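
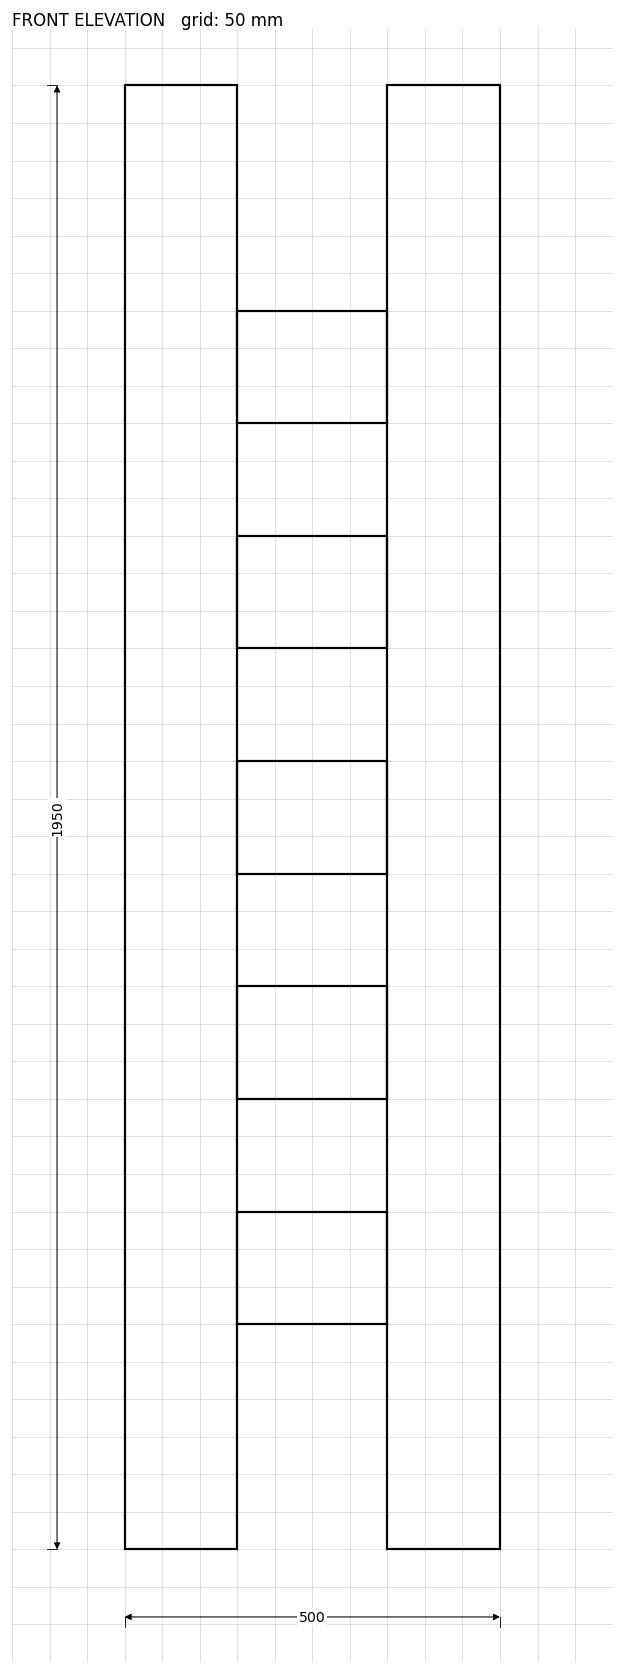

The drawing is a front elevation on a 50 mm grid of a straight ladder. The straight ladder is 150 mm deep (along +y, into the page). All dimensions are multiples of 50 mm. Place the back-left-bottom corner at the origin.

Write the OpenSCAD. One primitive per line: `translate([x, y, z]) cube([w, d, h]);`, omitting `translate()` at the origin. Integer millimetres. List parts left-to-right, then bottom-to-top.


cube([150, 150, 1950]);
translate([150, 0, 300]) cube([200, 150, 150]);
translate([150, 0, 600]) cube([200, 150, 150]);
translate([150, 0, 900]) cube([200, 150, 150]);
translate([150, 0, 1200]) cube([200, 150, 150]);
translate([150, 0, 1500]) cube([200, 150, 150]);
translate([350, 0, 0]) cube([150, 150, 1950]);


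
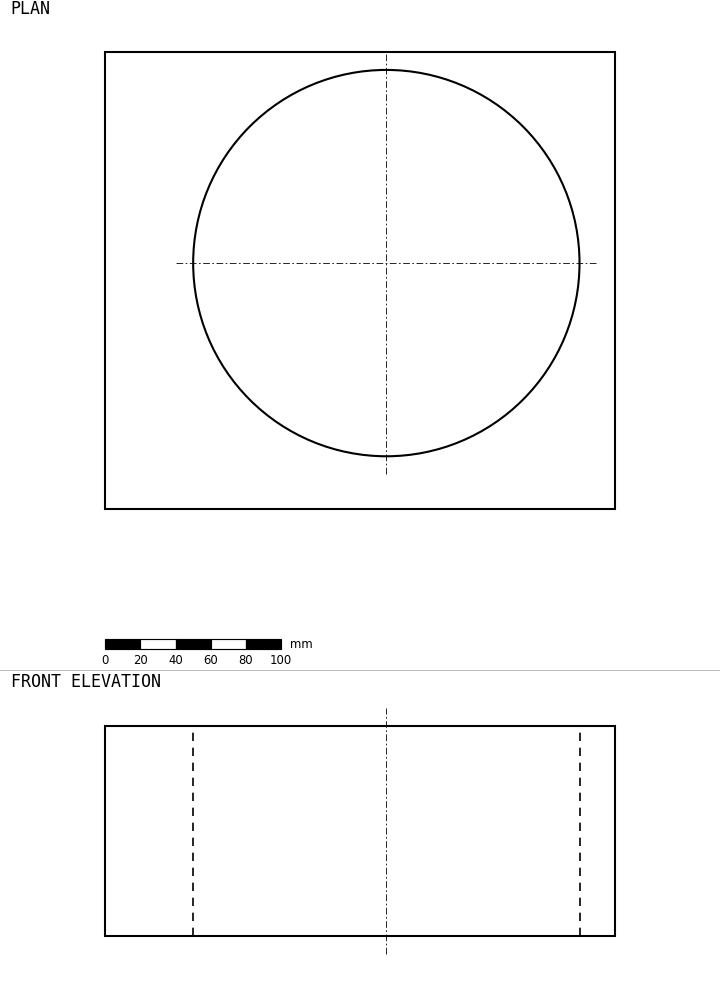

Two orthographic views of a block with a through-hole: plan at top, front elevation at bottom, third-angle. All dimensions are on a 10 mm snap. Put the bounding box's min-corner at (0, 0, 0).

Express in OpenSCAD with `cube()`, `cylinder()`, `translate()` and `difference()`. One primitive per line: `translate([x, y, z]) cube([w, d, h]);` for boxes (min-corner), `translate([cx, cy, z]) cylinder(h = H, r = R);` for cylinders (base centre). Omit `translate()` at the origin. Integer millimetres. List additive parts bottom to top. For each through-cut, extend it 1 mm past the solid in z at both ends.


difference() {
  cube([290, 260, 120]);
  translate([160, 140, -1]) cylinder(h = 122, r = 110);
}


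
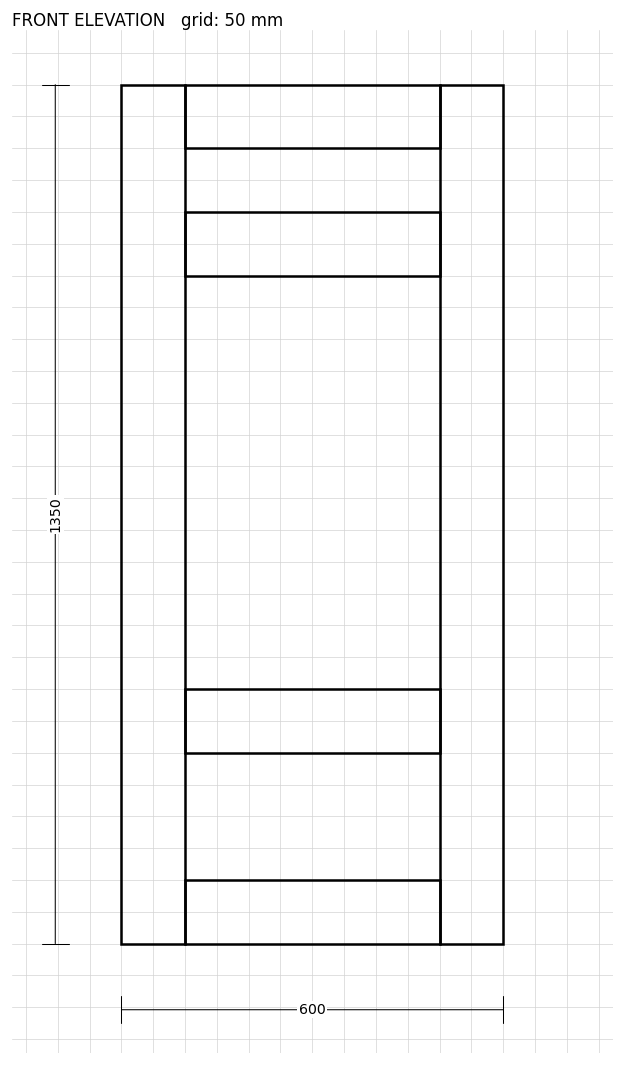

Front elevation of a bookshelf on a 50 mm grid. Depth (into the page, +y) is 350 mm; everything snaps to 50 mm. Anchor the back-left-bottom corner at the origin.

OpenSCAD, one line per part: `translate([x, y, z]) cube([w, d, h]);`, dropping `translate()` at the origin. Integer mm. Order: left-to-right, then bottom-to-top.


cube([100, 350, 1350]);
translate([100, 0, 0]) cube([400, 350, 100]);
translate([100, 0, 300]) cube([400, 350, 100]);
translate([100, 0, 1050]) cube([400, 350, 100]);
translate([100, 0, 1250]) cube([400, 350, 100]);
translate([500, 0, 0]) cube([100, 350, 1350]);


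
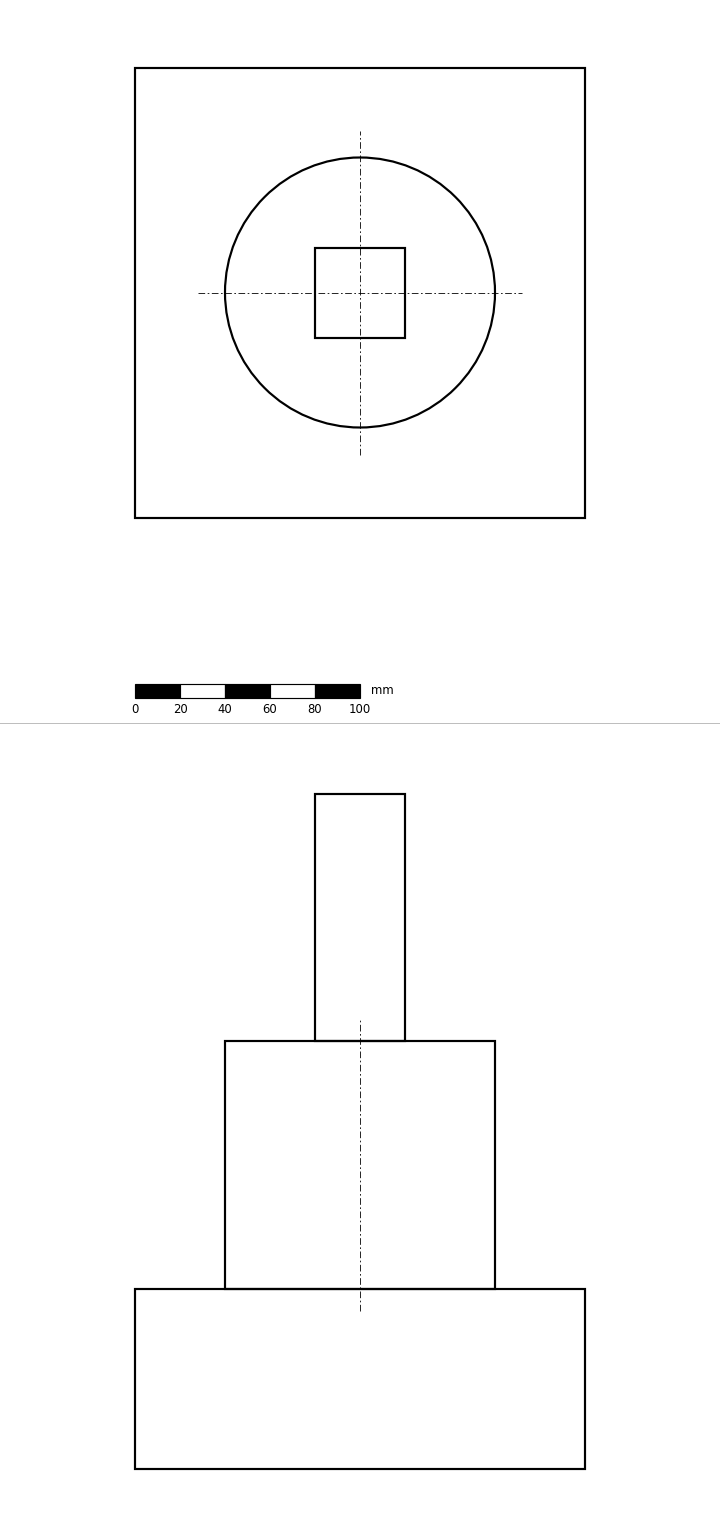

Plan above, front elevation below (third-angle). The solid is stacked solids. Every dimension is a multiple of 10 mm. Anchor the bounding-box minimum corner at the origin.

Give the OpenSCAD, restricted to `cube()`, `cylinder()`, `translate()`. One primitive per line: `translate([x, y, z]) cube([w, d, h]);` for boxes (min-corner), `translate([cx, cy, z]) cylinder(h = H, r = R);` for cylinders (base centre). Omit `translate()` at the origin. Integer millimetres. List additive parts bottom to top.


cube([200, 200, 80]);
translate([100, 100, 80]) cylinder(h = 110, r = 60);
translate([80, 80, 190]) cube([40, 40, 110]);


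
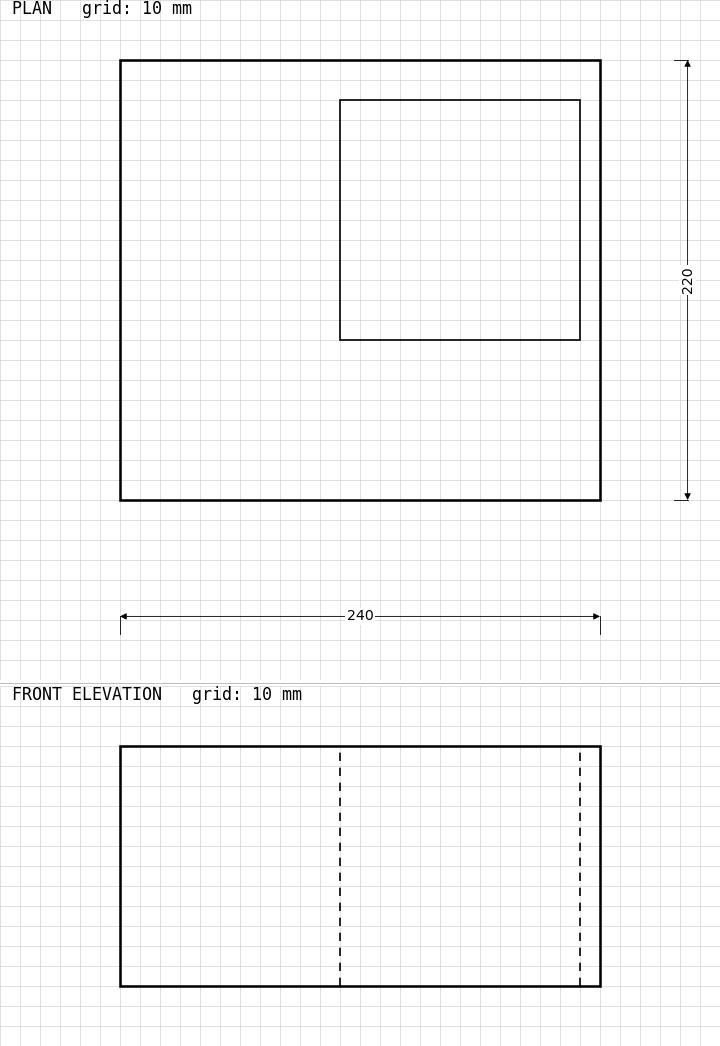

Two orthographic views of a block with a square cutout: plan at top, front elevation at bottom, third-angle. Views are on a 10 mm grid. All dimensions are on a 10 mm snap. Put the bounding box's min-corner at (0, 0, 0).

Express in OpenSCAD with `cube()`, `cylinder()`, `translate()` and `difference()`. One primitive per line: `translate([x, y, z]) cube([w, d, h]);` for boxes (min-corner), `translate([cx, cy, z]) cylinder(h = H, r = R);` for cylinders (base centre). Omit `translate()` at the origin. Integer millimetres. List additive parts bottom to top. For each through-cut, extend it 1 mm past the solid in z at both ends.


difference() {
  cube([240, 220, 120]);
  translate([110, 80, -1]) cube([120, 120, 122]);
}


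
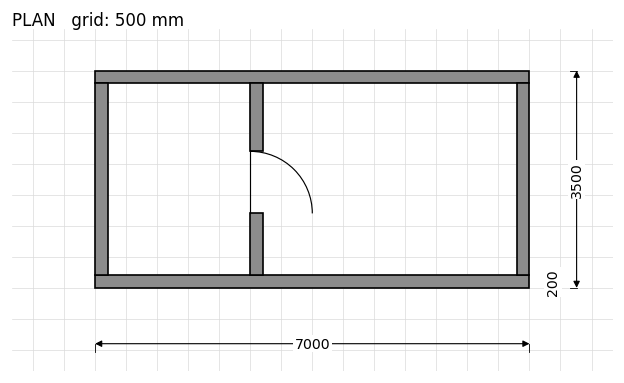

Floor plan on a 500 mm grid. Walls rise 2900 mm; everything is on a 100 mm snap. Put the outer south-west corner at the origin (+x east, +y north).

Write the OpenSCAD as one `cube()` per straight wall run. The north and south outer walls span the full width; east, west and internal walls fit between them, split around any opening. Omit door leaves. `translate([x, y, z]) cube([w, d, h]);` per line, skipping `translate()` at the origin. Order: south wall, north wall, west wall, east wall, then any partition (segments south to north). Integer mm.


cube([7000, 200, 2900]);
translate([0, 3300, 0]) cube([7000, 200, 2900]);
translate([0, 200, 0]) cube([200, 3100, 2900]);
translate([6800, 200, 0]) cube([200, 3100, 2900]);
translate([2500, 200, 0]) cube([200, 1000, 2900]);
translate([2500, 2200, 0]) cube([200, 1100, 2900]);


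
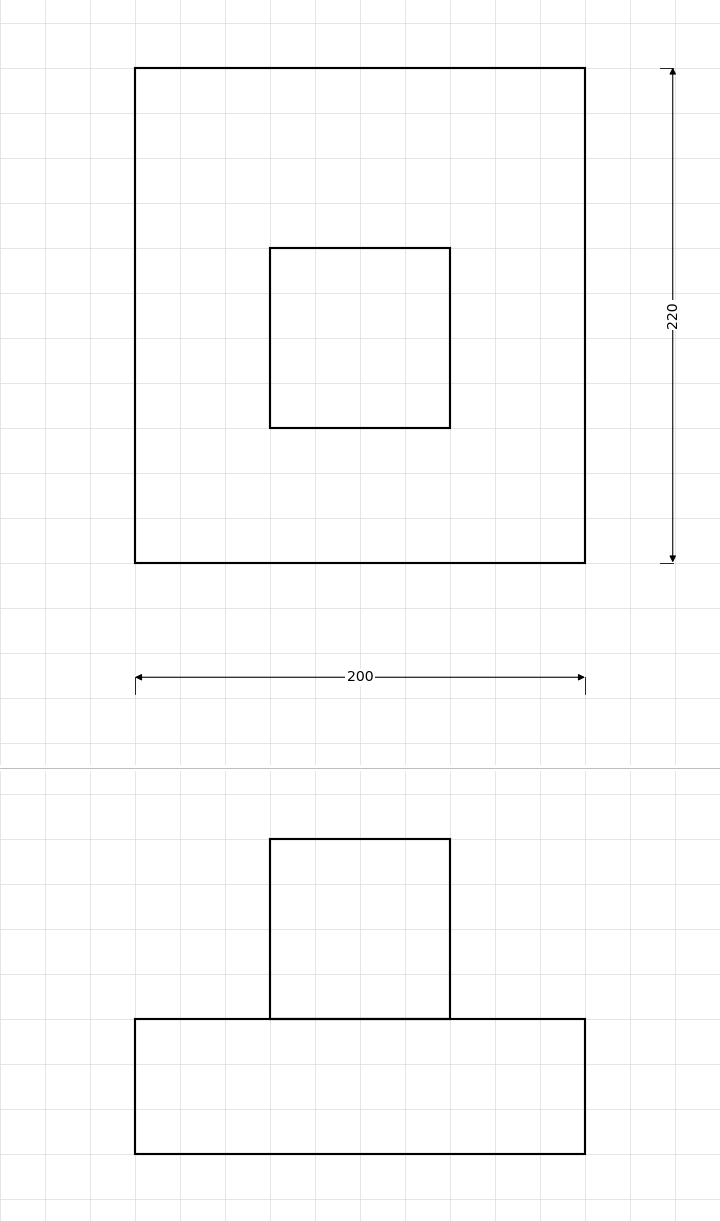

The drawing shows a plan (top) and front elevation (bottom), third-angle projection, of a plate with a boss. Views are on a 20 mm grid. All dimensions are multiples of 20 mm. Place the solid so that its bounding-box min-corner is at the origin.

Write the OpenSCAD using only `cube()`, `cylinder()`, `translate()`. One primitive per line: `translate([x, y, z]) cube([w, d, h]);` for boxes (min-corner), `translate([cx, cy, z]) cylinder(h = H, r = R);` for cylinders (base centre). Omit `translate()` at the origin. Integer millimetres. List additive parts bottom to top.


cube([200, 220, 60]);
translate([60, 60, 60]) cube([80, 80, 80]);


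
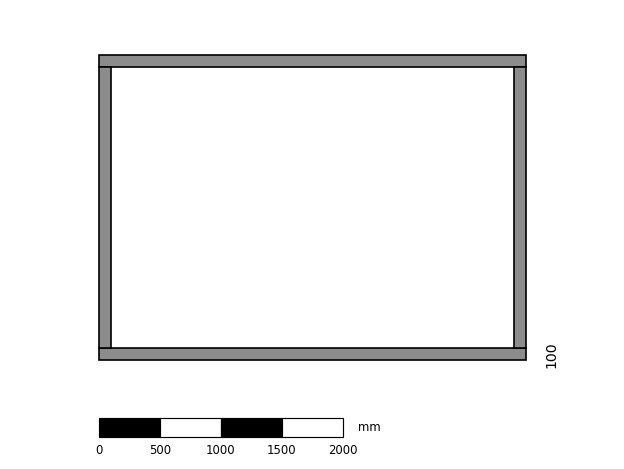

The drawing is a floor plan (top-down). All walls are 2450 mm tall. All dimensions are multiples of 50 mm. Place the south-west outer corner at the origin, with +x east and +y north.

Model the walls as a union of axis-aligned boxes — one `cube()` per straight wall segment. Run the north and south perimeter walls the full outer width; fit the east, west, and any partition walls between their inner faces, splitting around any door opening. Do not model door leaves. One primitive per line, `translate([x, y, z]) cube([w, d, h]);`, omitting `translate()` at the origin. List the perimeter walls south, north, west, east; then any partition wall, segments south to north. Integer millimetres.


cube([3500, 100, 2450]);
translate([0, 2400, 0]) cube([3500, 100, 2450]);
translate([0, 100, 0]) cube([100, 2300, 2450]);
translate([3400, 100, 0]) cube([100, 2300, 2450]);


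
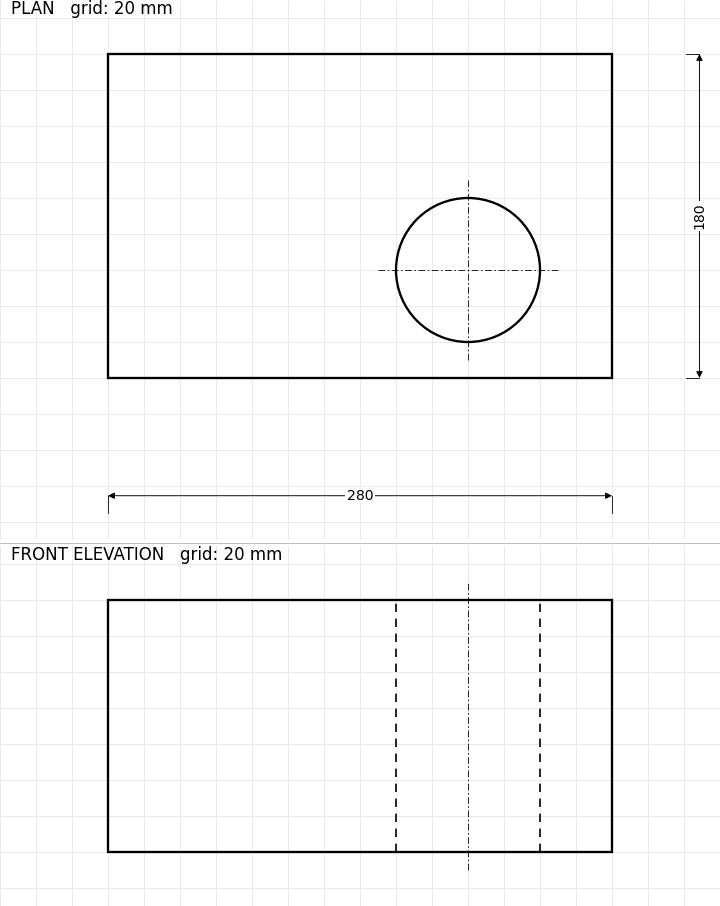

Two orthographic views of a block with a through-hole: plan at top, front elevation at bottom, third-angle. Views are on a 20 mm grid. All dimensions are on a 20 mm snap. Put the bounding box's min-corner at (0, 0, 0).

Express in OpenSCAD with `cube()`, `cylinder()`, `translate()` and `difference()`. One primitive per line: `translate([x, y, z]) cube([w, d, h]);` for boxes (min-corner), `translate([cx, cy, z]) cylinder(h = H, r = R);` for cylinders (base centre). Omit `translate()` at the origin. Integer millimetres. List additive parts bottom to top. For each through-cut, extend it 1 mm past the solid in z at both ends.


difference() {
  cube([280, 180, 140]);
  translate([200, 60, -1]) cylinder(h = 142, r = 40);
}


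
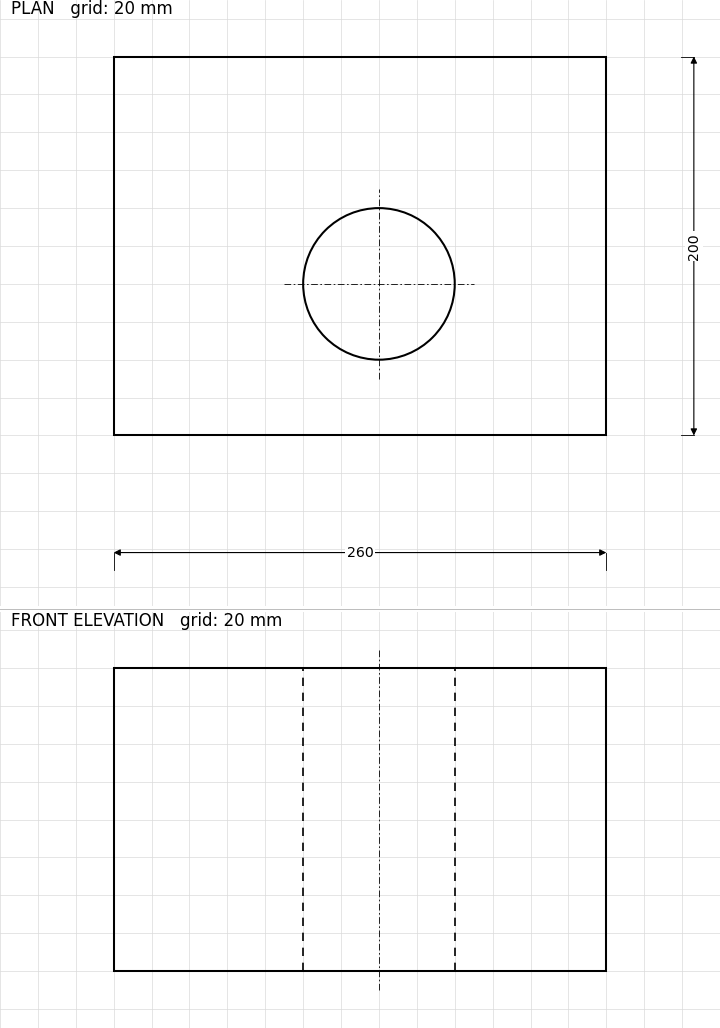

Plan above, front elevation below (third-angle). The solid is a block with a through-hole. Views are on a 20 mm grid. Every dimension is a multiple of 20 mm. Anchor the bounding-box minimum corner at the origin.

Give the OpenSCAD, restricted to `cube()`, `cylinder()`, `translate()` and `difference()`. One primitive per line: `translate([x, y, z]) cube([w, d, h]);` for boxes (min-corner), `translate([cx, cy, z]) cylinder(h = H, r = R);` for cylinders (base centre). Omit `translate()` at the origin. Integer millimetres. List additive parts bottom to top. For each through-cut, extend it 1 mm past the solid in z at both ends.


difference() {
  cube([260, 200, 160]);
  translate([140, 80, -1]) cylinder(h = 162, r = 40);
}


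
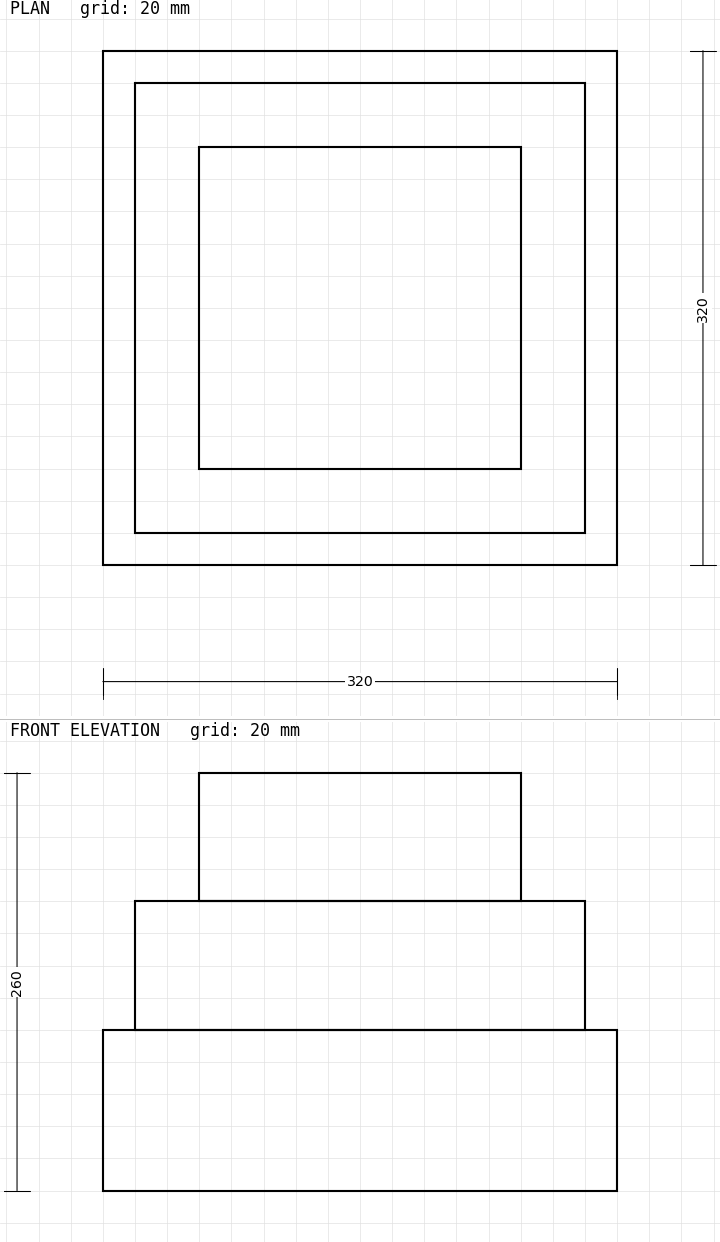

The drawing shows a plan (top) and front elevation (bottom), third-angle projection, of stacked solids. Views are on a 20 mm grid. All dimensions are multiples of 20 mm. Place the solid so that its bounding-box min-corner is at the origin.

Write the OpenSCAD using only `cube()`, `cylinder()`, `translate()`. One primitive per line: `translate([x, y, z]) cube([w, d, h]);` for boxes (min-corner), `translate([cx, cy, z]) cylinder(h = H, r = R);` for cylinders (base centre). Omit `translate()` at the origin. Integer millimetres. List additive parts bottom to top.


cube([320, 320, 100]);
translate([20, 20, 100]) cube([280, 280, 80]);
translate([60, 60, 180]) cube([200, 200, 80]);


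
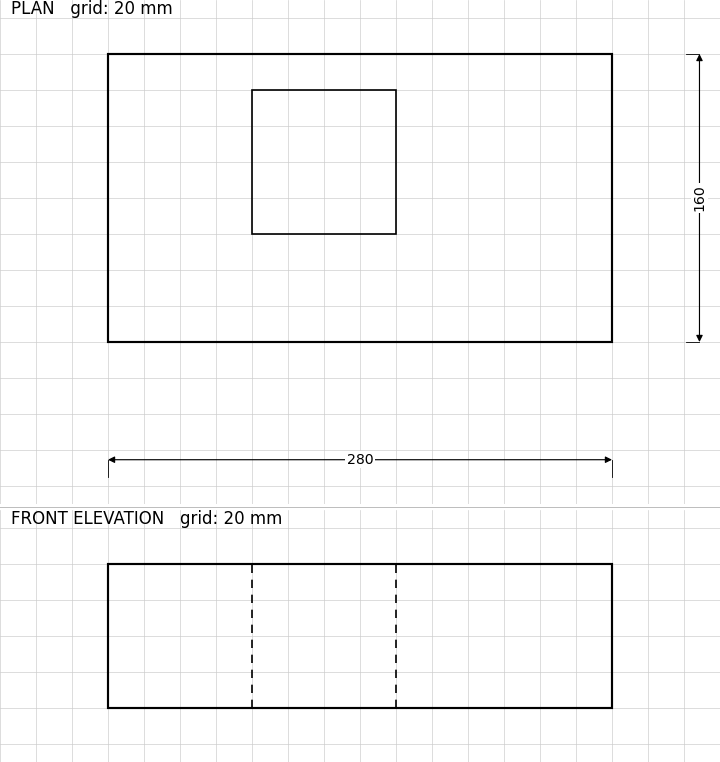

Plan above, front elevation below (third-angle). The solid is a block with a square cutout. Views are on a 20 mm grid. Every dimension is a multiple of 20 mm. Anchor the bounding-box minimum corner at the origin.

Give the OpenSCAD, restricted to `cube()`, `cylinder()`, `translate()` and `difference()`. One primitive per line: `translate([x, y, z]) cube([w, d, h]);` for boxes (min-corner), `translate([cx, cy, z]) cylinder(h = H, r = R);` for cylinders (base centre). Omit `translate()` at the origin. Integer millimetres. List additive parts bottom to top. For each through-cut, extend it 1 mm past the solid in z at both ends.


difference() {
  cube([280, 160, 80]);
  translate([80, 60, -1]) cube([80, 80, 82]);
}


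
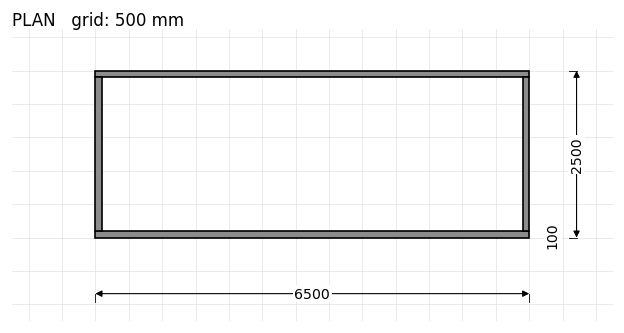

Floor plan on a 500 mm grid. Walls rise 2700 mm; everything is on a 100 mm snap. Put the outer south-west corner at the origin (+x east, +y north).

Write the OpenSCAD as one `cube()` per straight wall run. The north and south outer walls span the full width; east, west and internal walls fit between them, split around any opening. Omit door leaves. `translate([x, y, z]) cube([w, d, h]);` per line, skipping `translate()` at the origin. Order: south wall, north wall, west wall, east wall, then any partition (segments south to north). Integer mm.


cube([6500, 100, 2700]);
translate([0, 2400, 0]) cube([6500, 100, 2700]);
translate([0, 100, 0]) cube([100, 2300, 2700]);
translate([6400, 100, 0]) cube([100, 2300, 2700]);


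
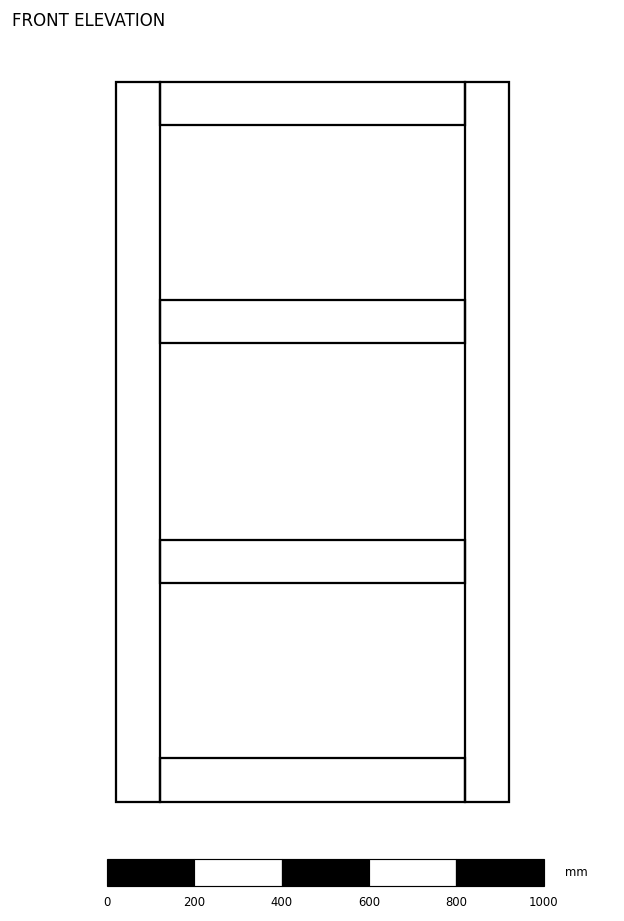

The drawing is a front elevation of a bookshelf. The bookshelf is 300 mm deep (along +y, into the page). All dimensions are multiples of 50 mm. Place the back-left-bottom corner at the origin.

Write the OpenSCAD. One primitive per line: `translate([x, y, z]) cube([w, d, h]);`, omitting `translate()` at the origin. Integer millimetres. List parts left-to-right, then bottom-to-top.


cube([100, 300, 1650]);
translate([100, 0, 0]) cube([700, 300, 100]);
translate([100, 0, 500]) cube([700, 300, 100]);
translate([100, 0, 1050]) cube([700, 300, 100]);
translate([100, 0, 1550]) cube([700, 300, 100]);
translate([800, 0, 0]) cube([100, 300, 1650]);


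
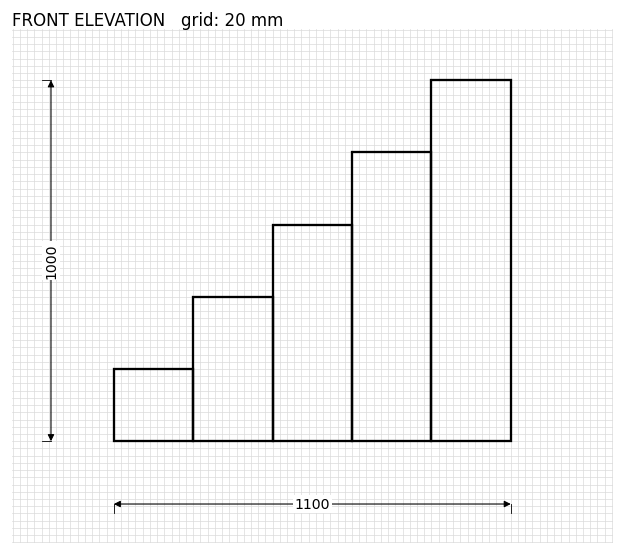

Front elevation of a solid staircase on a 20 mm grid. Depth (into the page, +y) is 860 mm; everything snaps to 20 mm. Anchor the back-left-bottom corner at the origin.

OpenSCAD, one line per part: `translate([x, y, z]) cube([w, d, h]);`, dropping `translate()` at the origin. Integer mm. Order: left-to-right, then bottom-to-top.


cube([220, 860, 200]);
translate([220, 0, 0]) cube([220, 860, 400]);
translate([440, 0, 0]) cube([220, 860, 600]);
translate([660, 0, 0]) cube([220, 860, 800]);
translate([880, 0, 0]) cube([220, 860, 1000]);


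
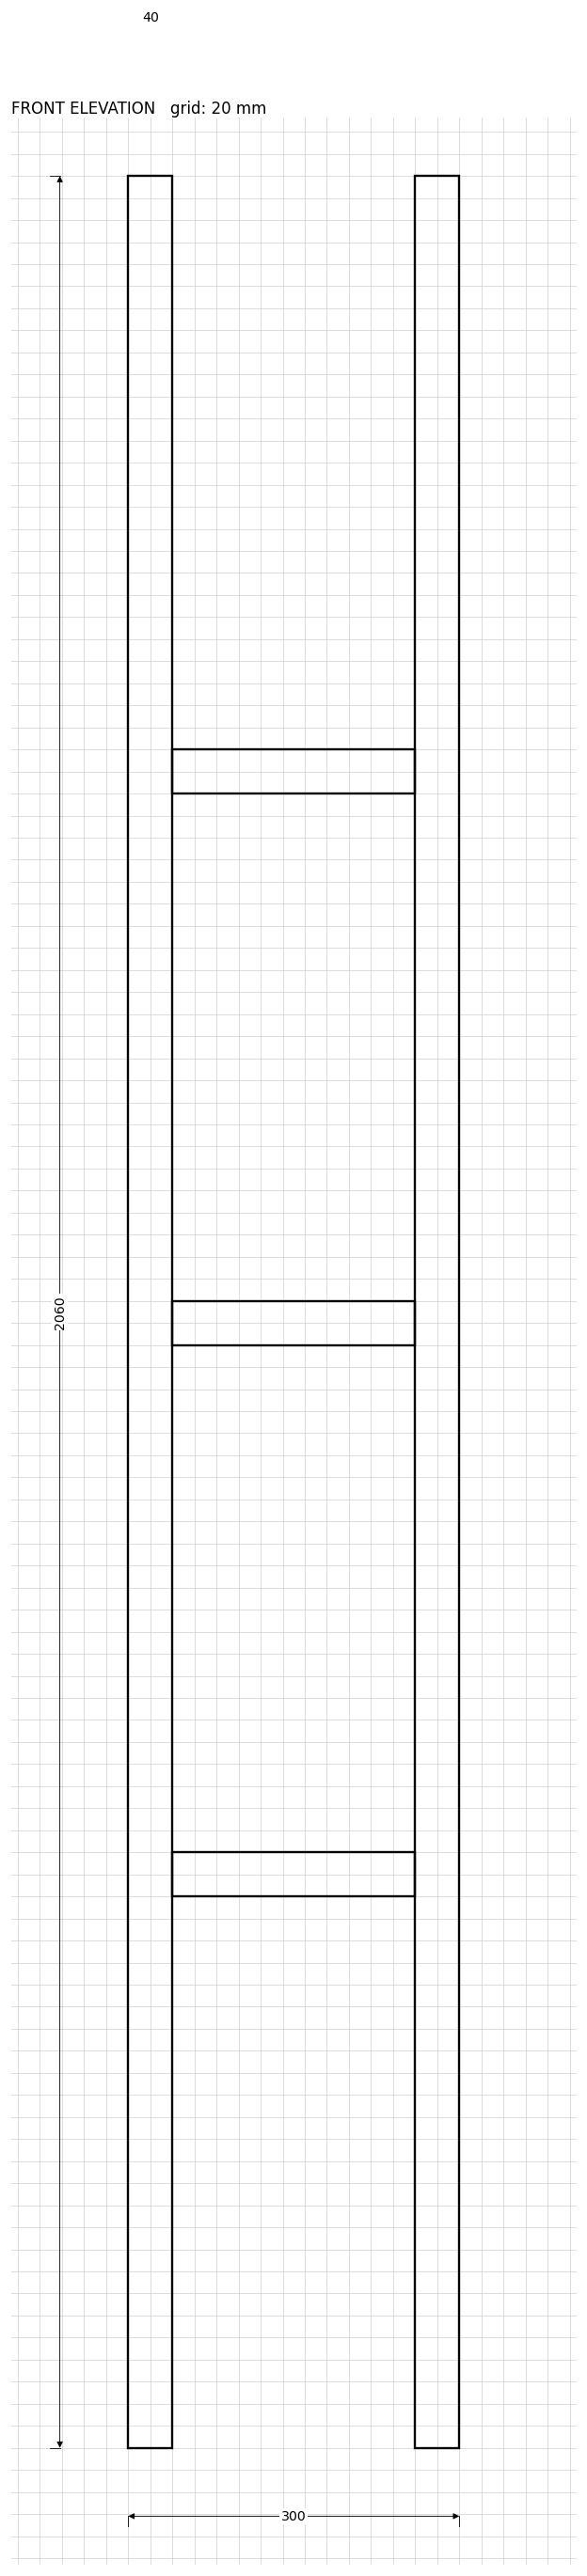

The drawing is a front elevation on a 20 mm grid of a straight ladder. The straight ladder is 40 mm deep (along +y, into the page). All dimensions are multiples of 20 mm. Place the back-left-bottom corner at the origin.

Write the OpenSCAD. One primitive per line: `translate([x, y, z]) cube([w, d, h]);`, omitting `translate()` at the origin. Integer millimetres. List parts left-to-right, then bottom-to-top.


cube([40, 40, 2060]);
translate([40, 0, 500]) cube([220, 40, 40]);
translate([40, 0, 1000]) cube([220, 40, 40]);
translate([40, 0, 1500]) cube([220, 40, 40]);
translate([260, 0, 0]) cube([40, 40, 2060]);


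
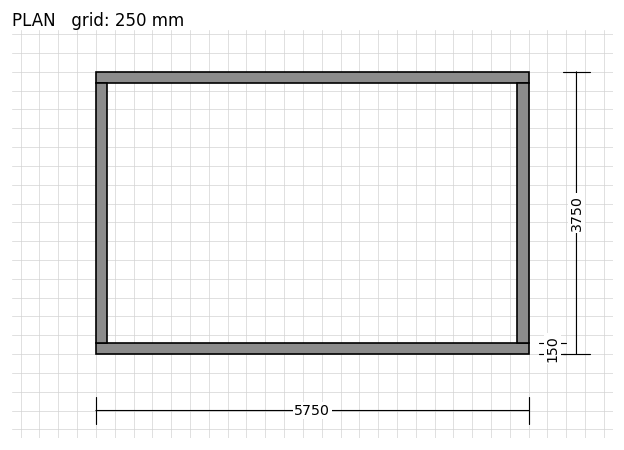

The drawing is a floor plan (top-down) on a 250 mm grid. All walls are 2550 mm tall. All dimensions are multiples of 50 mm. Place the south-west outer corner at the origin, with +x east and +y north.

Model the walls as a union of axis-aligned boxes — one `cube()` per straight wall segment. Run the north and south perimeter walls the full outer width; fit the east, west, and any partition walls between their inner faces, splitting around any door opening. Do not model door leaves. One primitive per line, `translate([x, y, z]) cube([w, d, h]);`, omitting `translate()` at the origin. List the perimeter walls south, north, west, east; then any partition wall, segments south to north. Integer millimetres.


cube([5750, 150, 2550]);
translate([0, 3600, 0]) cube([5750, 150, 2550]);
translate([0, 150, 0]) cube([150, 3450, 2550]);
translate([5600, 150, 0]) cube([150, 3450, 2550]);


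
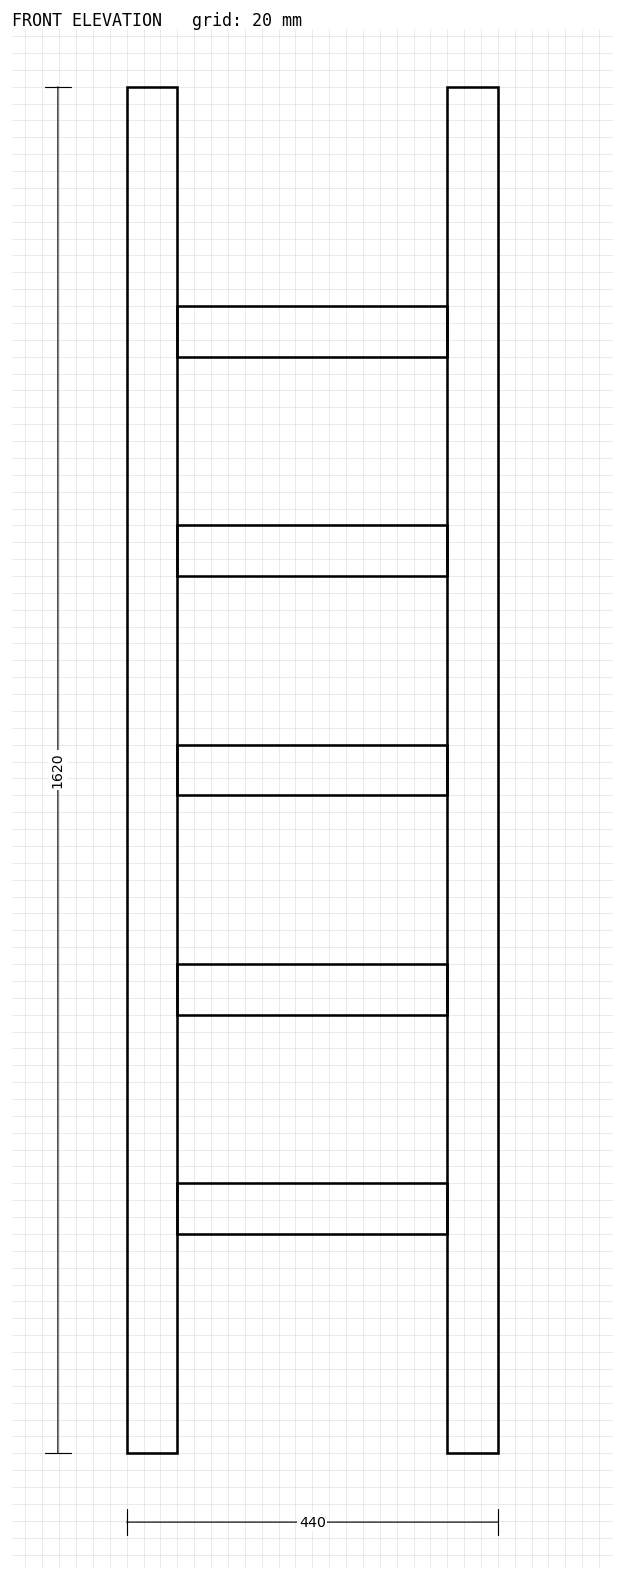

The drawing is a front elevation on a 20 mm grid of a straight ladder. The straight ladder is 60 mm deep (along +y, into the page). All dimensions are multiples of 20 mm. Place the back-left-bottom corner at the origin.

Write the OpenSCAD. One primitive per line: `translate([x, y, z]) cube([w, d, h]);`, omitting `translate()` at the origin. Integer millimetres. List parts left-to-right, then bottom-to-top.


cube([60, 60, 1620]);
translate([60, 0, 260]) cube([320, 60, 60]);
translate([60, 0, 520]) cube([320, 60, 60]);
translate([60, 0, 780]) cube([320, 60, 60]);
translate([60, 0, 1040]) cube([320, 60, 60]);
translate([60, 0, 1300]) cube([320, 60, 60]);
translate([380, 0, 0]) cube([60, 60, 1620]);


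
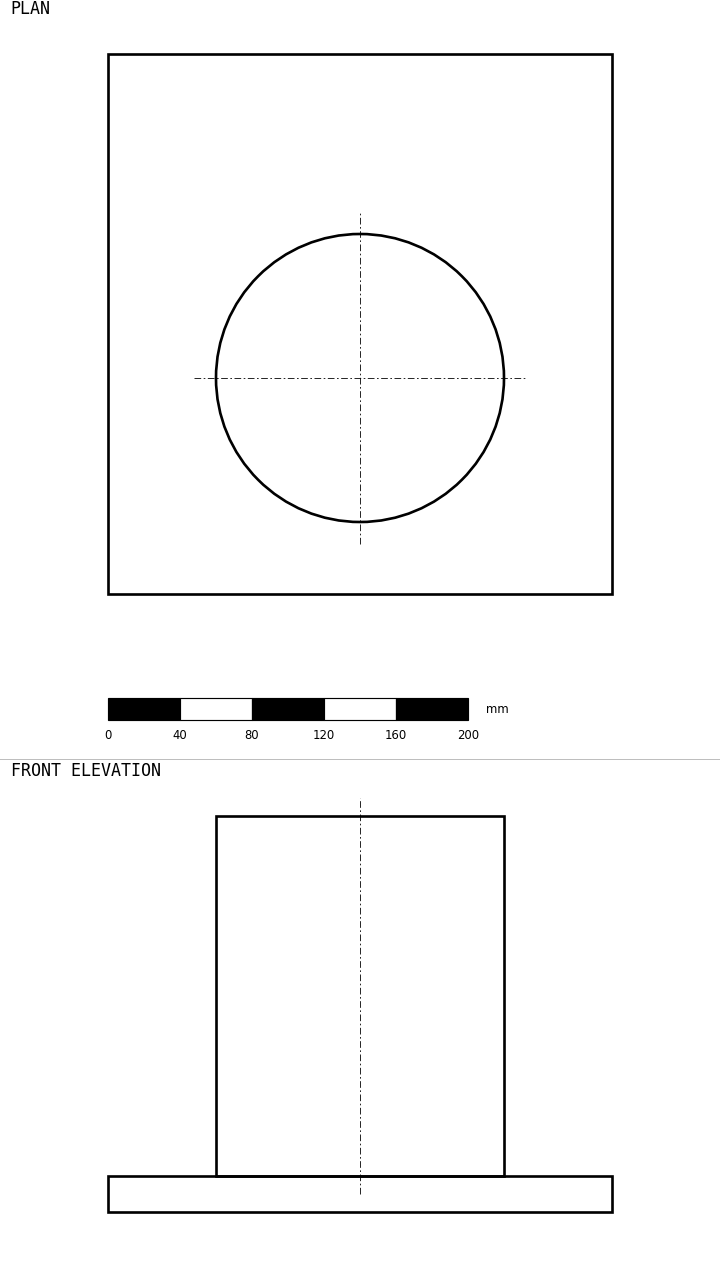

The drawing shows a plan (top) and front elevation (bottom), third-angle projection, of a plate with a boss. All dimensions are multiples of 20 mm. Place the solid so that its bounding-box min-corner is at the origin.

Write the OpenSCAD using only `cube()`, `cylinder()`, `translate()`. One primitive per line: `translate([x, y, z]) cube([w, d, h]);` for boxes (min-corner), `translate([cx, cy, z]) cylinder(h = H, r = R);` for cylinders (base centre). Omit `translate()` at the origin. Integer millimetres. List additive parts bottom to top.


cube([280, 300, 20]);
translate([140, 120, 20]) cylinder(h = 200, r = 80);


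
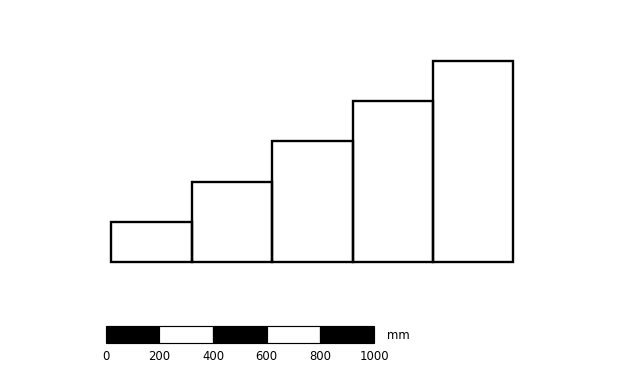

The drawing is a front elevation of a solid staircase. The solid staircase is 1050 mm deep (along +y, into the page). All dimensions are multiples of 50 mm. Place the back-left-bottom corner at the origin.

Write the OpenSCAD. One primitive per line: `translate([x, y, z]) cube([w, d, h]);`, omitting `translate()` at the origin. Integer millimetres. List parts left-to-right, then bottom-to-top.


cube([300, 1050, 150]);
translate([300, 0, 0]) cube([300, 1050, 300]);
translate([600, 0, 0]) cube([300, 1050, 450]);
translate([900, 0, 0]) cube([300, 1050, 600]);
translate([1200, 0, 0]) cube([300, 1050, 750]);


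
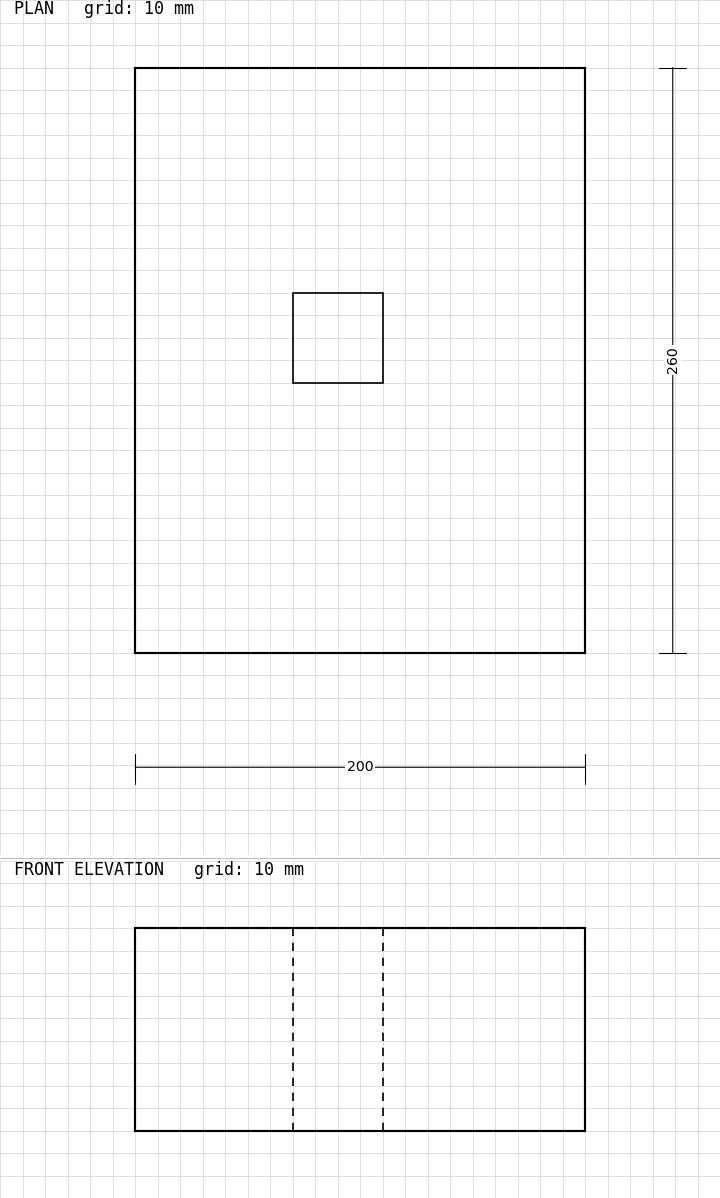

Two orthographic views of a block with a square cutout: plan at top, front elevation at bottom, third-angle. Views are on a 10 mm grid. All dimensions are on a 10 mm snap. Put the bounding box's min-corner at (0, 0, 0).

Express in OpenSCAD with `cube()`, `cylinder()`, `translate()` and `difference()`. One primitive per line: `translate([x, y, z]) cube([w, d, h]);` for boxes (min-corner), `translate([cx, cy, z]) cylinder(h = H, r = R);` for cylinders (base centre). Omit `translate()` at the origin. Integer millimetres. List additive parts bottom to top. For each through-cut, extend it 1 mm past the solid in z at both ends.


difference() {
  cube([200, 260, 90]);
  translate([70, 120, -1]) cube([40, 40, 92]);
}


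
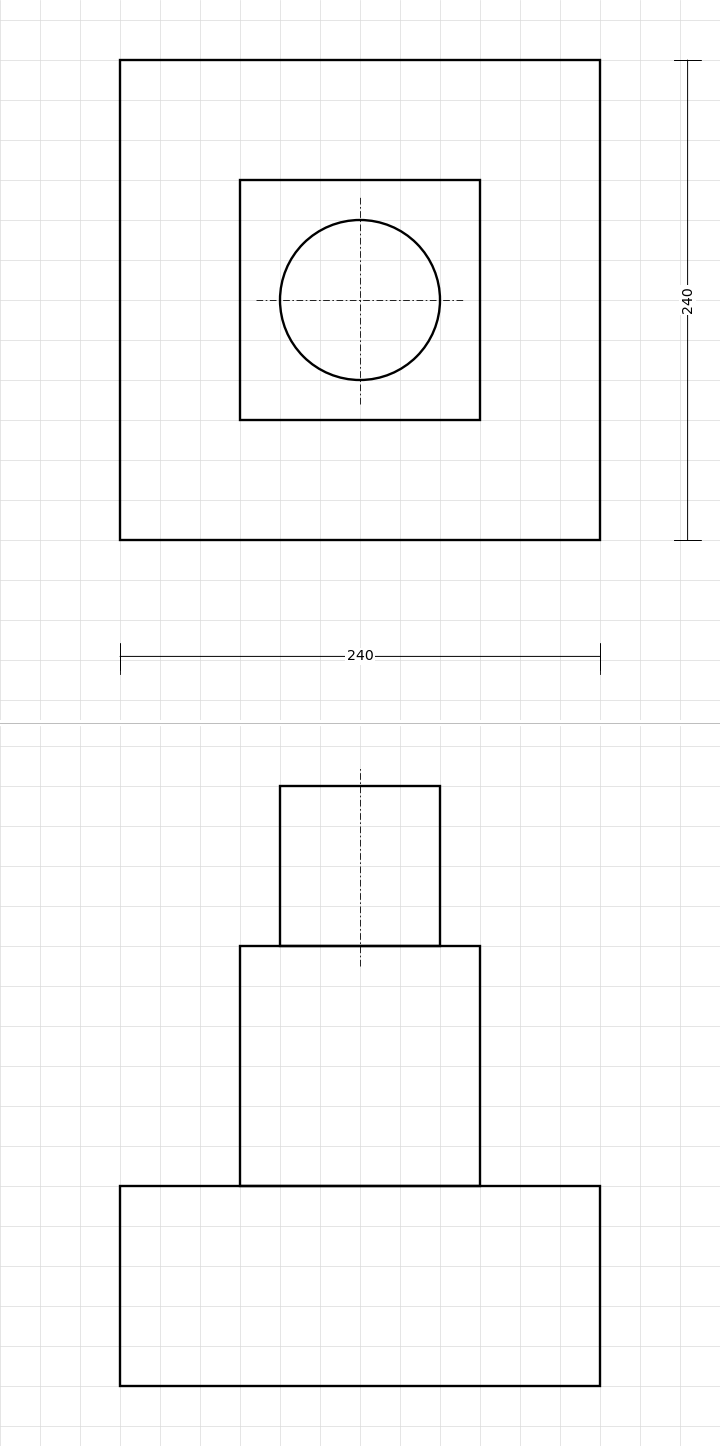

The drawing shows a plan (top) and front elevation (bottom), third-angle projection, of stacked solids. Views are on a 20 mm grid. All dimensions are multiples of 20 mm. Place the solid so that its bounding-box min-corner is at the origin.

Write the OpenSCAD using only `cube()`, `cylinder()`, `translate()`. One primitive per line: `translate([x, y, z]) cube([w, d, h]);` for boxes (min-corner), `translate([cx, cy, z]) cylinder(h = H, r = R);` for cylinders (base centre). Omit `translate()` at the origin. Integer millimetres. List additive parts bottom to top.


cube([240, 240, 100]);
translate([60, 60, 100]) cube([120, 120, 120]);
translate([120, 120, 220]) cylinder(h = 80, r = 40);


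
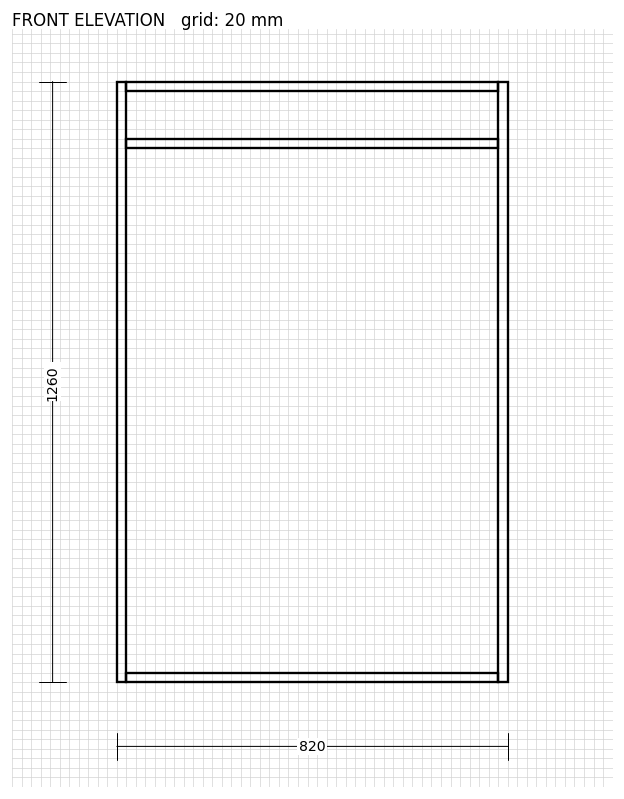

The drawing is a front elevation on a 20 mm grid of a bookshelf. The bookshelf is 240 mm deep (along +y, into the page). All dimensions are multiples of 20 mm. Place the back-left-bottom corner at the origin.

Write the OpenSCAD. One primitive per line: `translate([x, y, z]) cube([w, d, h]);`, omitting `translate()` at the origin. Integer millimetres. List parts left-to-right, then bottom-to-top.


cube([20, 240, 1260]);
translate([20, 0, 0]) cube([780, 240, 20]);
translate([20, 0, 1120]) cube([780, 240, 20]);
translate([20, 0, 1240]) cube([780, 240, 20]);
translate([800, 0, 0]) cube([20, 240, 1260]);


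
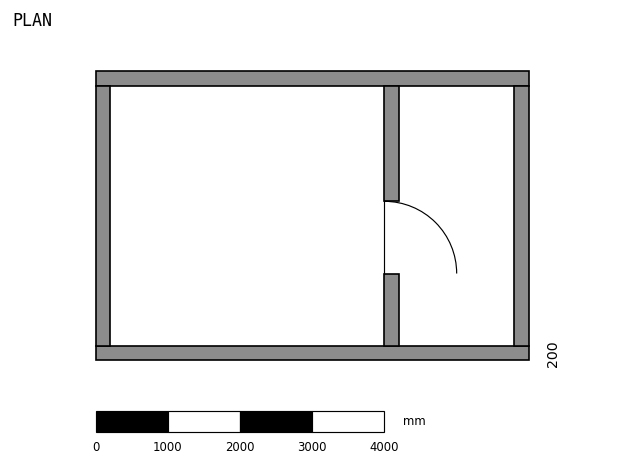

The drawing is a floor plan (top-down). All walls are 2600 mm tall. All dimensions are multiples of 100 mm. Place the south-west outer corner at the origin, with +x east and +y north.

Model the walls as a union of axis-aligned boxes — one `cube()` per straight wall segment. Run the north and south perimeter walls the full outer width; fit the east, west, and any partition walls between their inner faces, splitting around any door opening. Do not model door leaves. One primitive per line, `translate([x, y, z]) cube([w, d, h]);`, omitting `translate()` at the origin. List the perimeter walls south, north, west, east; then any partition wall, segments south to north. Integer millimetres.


cube([6000, 200, 2600]);
translate([0, 3800, 0]) cube([6000, 200, 2600]);
translate([0, 200, 0]) cube([200, 3600, 2600]);
translate([5800, 200, 0]) cube([200, 3600, 2600]);
translate([4000, 200, 0]) cube([200, 1000, 2600]);
translate([4000, 2200, 0]) cube([200, 1600, 2600]);


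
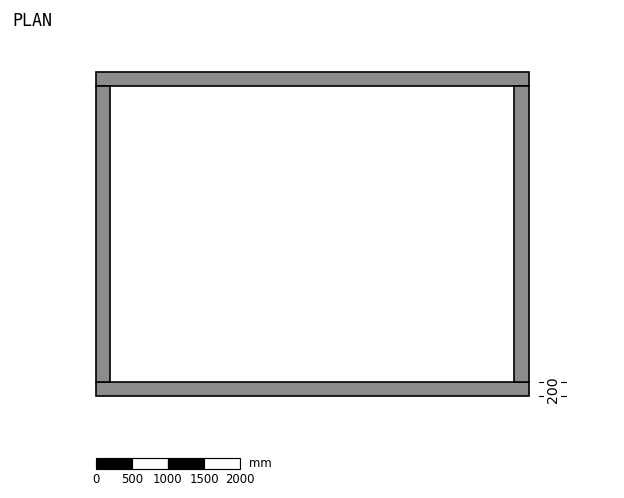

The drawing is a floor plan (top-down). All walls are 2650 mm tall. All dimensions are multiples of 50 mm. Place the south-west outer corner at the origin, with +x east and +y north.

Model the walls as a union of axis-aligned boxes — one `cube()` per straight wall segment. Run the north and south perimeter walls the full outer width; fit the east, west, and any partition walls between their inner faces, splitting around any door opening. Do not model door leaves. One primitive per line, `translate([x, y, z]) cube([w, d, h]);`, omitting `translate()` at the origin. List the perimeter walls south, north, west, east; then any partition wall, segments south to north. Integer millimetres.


cube([6000, 200, 2650]);
translate([0, 4300, 0]) cube([6000, 200, 2650]);
translate([0, 200, 0]) cube([200, 4100, 2650]);
translate([5800, 200, 0]) cube([200, 4100, 2650]);


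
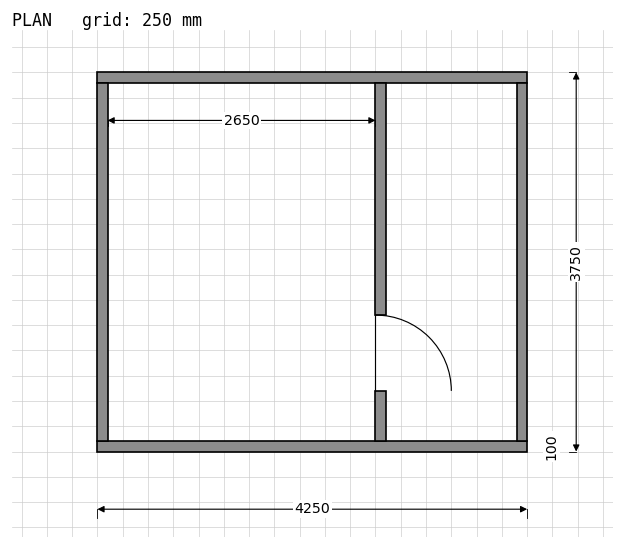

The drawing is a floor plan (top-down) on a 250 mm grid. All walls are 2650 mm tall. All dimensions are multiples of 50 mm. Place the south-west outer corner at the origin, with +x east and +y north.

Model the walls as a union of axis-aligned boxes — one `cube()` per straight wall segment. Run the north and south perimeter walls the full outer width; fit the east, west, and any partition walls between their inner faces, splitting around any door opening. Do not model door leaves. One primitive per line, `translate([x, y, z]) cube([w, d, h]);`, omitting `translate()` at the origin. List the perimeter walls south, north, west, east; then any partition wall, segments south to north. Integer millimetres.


cube([4250, 100, 2650]);
translate([0, 3650, 0]) cube([4250, 100, 2650]);
translate([0, 100, 0]) cube([100, 3550, 2650]);
translate([4150, 100, 0]) cube([100, 3550, 2650]);
translate([2750, 100, 0]) cube([100, 500, 2650]);
translate([2750, 1350, 0]) cube([100, 2300, 2650]);


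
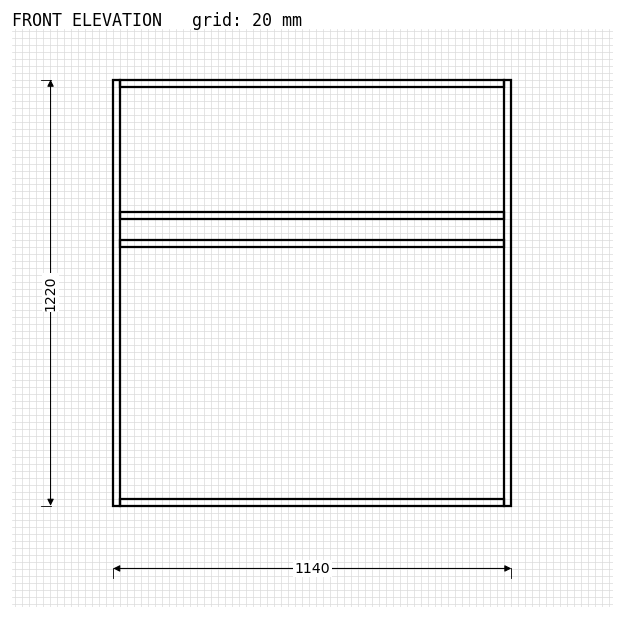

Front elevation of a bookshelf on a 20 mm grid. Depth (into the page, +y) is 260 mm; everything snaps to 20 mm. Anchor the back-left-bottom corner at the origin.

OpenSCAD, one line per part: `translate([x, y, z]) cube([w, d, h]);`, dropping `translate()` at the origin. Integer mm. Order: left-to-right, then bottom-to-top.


cube([20, 260, 1220]);
translate([20, 0, 0]) cube([1100, 260, 20]);
translate([20, 0, 740]) cube([1100, 260, 20]);
translate([20, 0, 820]) cube([1100, 260, 20]);
translate([20, 0, 1200]) cube([1100, 260, 20]);
translate([1120, 0, 0]) cube([20, 260, 1220]);


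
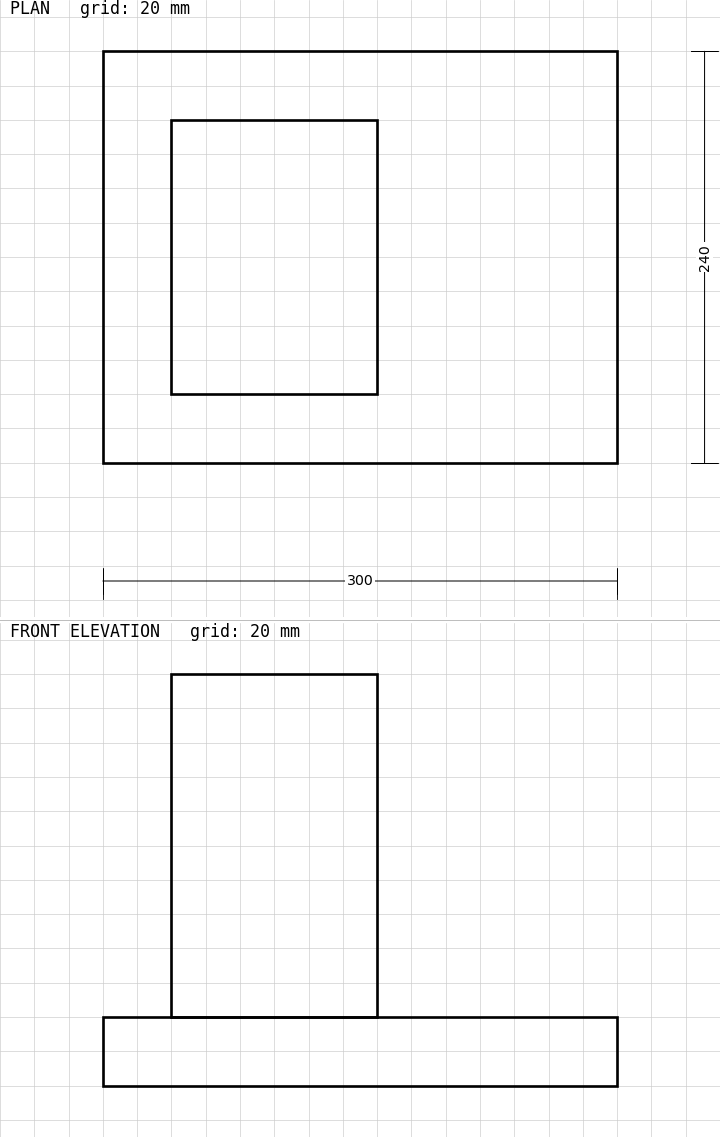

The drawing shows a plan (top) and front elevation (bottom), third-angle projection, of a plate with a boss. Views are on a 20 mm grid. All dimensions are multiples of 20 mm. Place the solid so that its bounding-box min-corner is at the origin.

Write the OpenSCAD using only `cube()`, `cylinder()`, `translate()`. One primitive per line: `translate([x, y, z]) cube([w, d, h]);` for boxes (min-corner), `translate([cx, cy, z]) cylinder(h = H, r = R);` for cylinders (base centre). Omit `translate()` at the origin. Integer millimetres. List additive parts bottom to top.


cube([300, 240, 40]);
translate([40, 40, 40]) cube([120, 160, 200]);


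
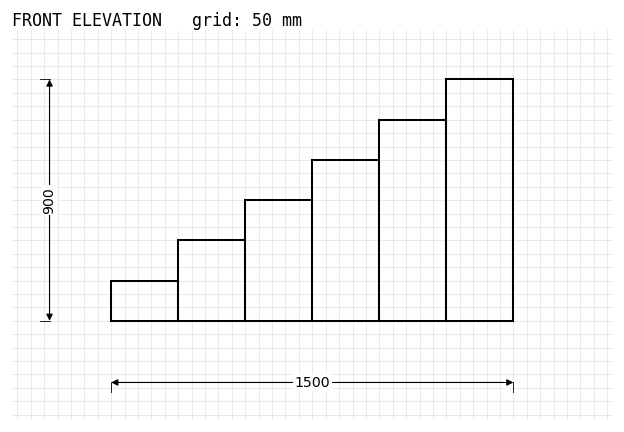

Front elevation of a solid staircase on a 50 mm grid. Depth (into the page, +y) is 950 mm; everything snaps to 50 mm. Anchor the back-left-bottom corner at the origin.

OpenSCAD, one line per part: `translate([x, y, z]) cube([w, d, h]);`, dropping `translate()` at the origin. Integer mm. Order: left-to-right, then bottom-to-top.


cube([250, 950, 150]);
translate([250, 0, 0]) cube([250, 950, 300]);
translate([500, 0, 0]) cube([250, 950, 450]);
translate([750, 0, 0]) cube([250, 950, 600]);
translate([1000, 0, 0]) cube([250, 950, 750]);
translate([1250, 0, 0]) cube([250, 950, 900]);


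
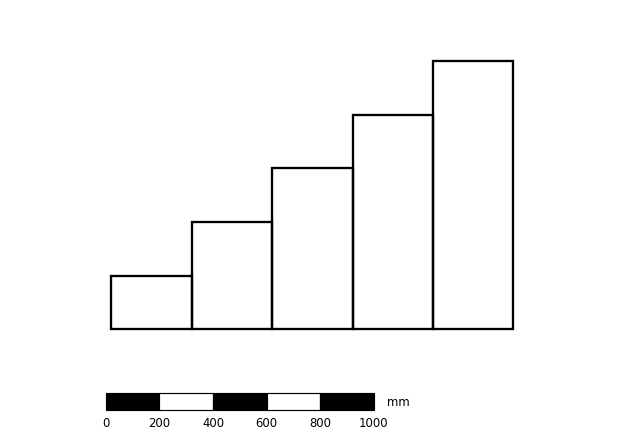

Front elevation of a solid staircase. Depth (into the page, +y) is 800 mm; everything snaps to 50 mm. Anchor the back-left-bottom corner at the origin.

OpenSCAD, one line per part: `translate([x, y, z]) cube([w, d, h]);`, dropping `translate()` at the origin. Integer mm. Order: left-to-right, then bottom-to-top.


cube([300, 800, 200]);
translate([300, 0, 0]) cube([300, 800, 400]);
translate([600, 0, 0]) cube([300, 800, 600]);
translate([900, 0, 0]) cube([300, 800, 800]);
translate([1200, 0, 0]) cube([300, 800, 1000]);


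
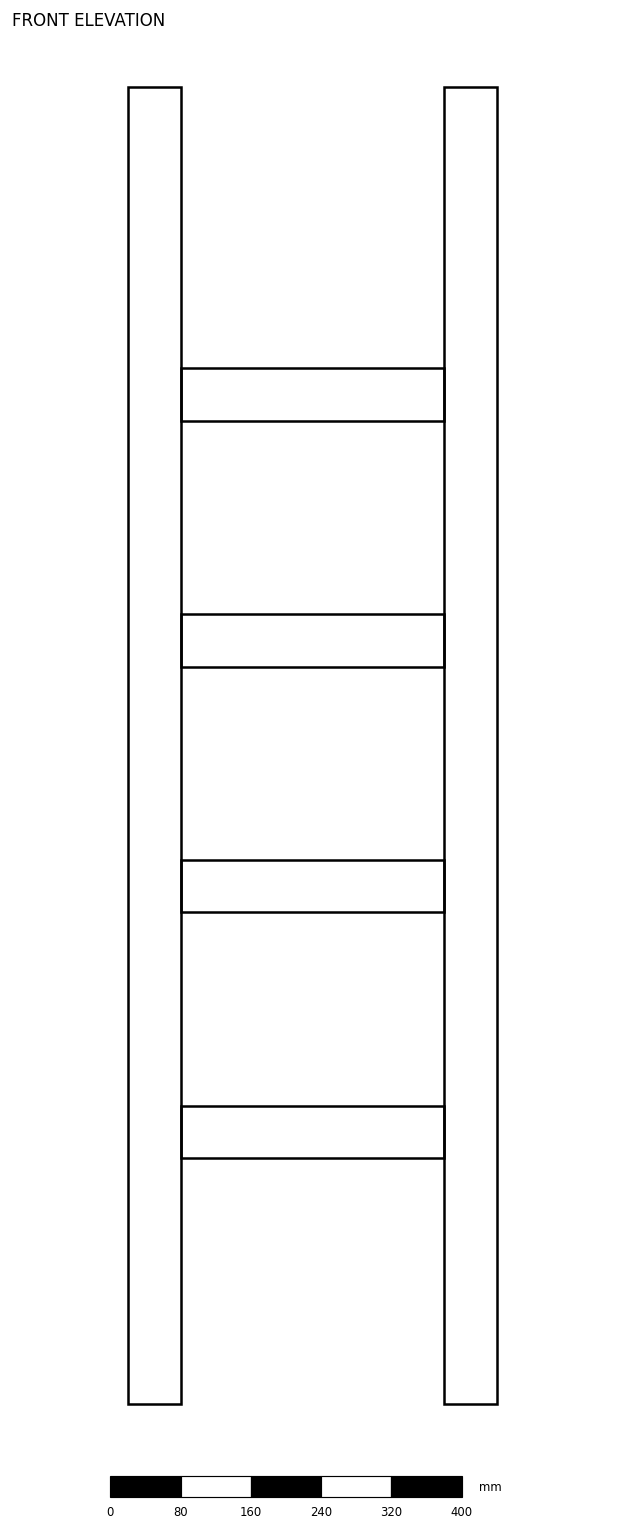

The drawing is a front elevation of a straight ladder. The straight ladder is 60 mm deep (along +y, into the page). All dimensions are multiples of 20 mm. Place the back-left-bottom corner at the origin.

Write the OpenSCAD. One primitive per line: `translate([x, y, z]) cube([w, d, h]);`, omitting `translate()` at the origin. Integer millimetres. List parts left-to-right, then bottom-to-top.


cube([60, 60, 1500]);
translate([60, 0, 280]) cube([300, 60, 60]);
translate([60, 0, 560]) cube([300, 60, 60]);
translate([60, 0, 840]) cube([300, 60, 60]);
translate([60, 0, 1120]) cube([300, 60, 60]);
translate([360, 0, 0]) cube([60, 60, 1500]);


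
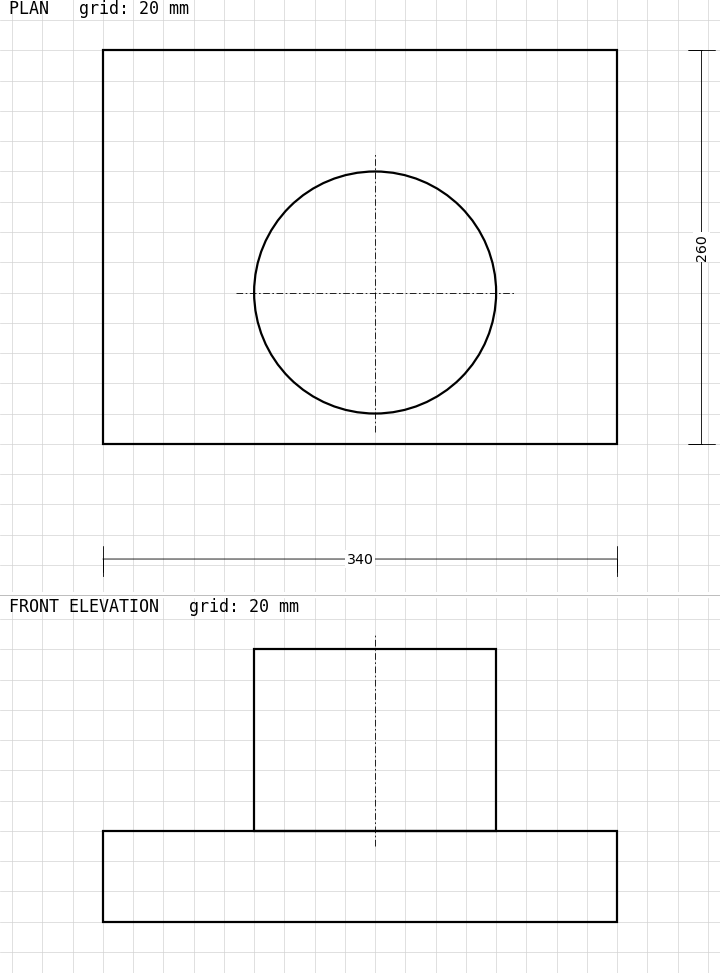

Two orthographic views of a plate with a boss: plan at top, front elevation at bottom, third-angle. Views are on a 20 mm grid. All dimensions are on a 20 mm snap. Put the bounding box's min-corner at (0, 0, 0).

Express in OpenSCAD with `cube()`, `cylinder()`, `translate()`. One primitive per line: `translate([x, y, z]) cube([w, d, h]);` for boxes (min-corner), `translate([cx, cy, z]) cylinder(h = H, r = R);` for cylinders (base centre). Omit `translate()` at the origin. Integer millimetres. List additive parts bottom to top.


cube([340, 260, 60]);
translate([180, 100, 60]) cylinder(h = 120, r = 80);


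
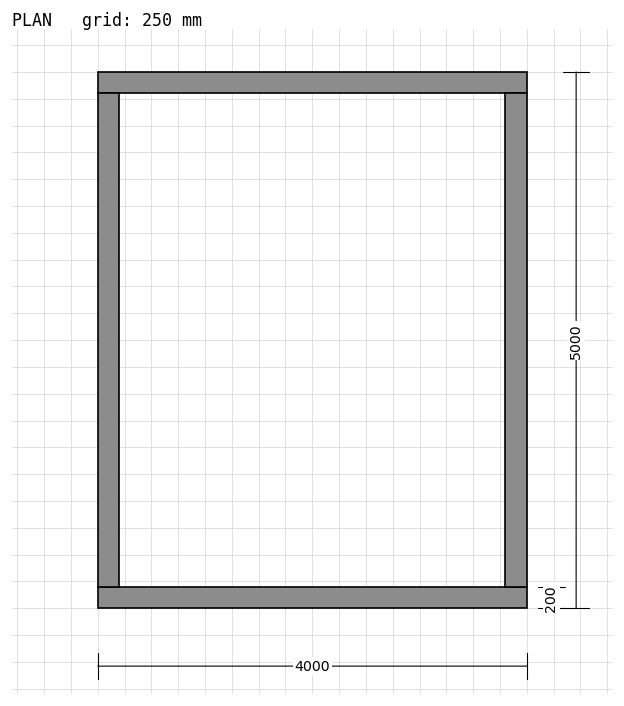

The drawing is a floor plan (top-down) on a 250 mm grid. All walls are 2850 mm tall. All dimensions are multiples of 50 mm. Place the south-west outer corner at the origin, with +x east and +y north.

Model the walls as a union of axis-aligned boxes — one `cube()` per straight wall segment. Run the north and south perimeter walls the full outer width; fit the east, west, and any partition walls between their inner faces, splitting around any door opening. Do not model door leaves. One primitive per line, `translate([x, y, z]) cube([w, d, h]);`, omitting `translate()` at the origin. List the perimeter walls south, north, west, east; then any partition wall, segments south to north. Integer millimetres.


cube([4000, 200, 2850]);
translate([0, 4800, 0]) cube([4000, 200, 2850]);
translate([0, 200, 0]) cube([200, 4600, 2850]);
translate([3800, 200, 0]) cube([200, 4600, 2850]);


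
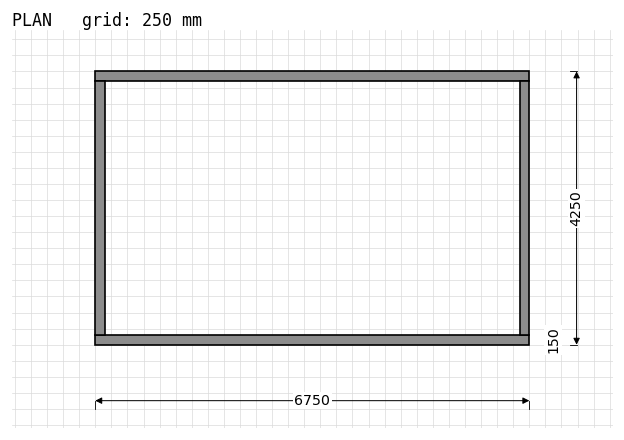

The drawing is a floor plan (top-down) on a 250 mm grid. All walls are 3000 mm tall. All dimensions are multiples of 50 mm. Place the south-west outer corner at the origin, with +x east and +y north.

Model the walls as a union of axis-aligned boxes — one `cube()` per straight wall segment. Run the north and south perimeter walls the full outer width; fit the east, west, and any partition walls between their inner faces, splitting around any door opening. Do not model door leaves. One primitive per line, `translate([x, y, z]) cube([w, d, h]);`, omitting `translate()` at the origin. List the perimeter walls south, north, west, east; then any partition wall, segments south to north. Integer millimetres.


cube([6750, 150, 3000]);
translate([0, 4100, 0]) cube([6750, 150, 3000]);
translate([0, 150, 0]) cube([150, 3950, 3000]);
translate([6600, 150, 0]) cube([150, 3950, 3000]);


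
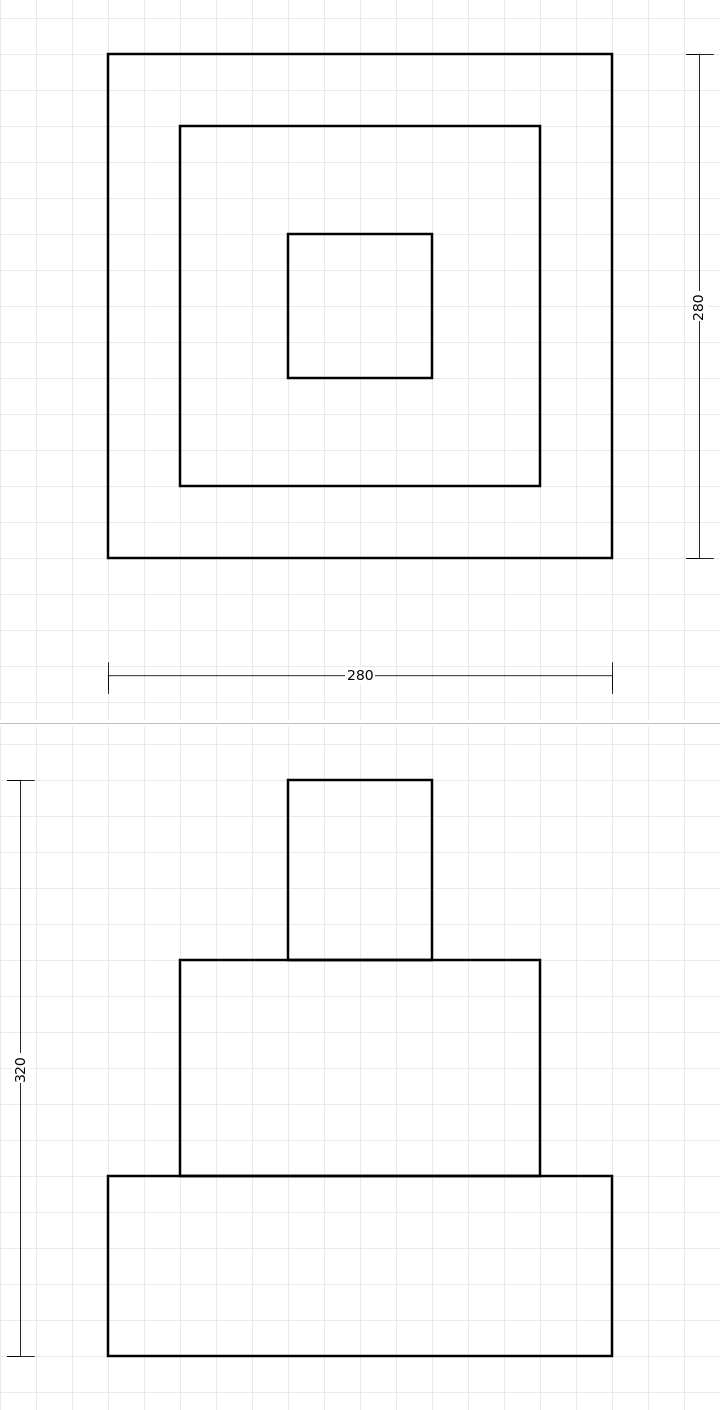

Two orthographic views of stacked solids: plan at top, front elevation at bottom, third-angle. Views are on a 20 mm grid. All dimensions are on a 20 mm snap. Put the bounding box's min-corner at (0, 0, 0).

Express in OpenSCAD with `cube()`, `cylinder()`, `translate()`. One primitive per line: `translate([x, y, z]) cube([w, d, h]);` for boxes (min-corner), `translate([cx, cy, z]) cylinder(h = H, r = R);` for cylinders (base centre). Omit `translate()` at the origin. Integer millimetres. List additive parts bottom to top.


cube([280, 280, 100]);
translate([40, 40, 100]) cube([200, 200, 120]);
translate([100, 100, 220]) cube([80, 80, 100]);
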